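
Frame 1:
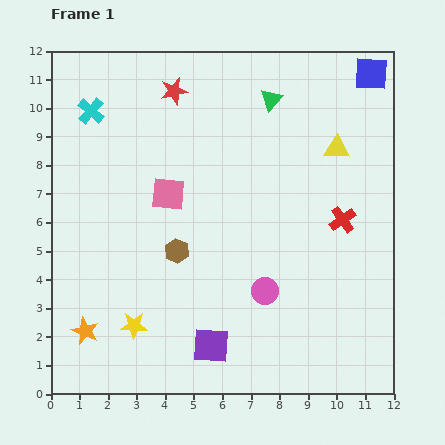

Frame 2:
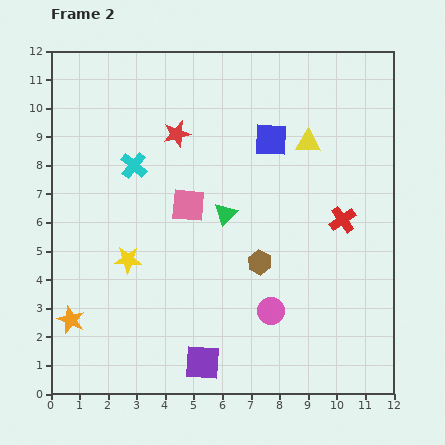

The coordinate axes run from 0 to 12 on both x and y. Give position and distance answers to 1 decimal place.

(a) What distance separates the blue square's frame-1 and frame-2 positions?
4.2

The blue square moved from (11.2, 11.2) to (7.7, 8.9), a distance of √(3.5² + 2.3²) ≈ 4.2.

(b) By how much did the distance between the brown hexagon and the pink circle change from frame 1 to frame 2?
-1.7

Distance in frame 1: 3.4. Distance in frame 2: 1.7.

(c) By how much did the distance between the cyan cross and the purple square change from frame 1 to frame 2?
-1.9

Distance in frame 1: 9.2. Distance in frame 2: 7.3.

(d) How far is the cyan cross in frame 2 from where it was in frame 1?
2.4

The cyan cross moved from (1.4, 9.9) to (2.9, 8.0), a distance of √(1.5² + 1.9²) ≈ 2.4.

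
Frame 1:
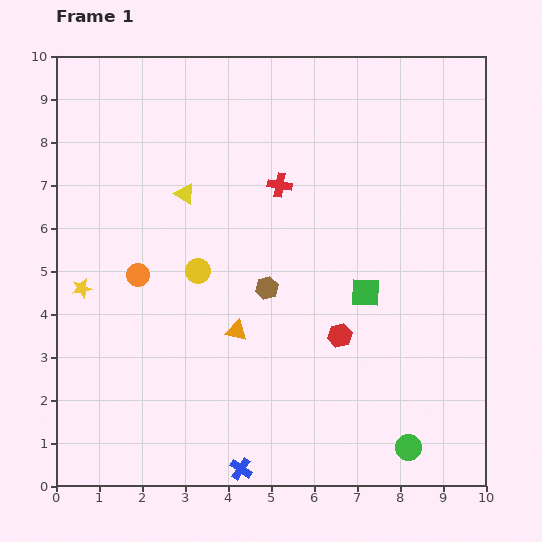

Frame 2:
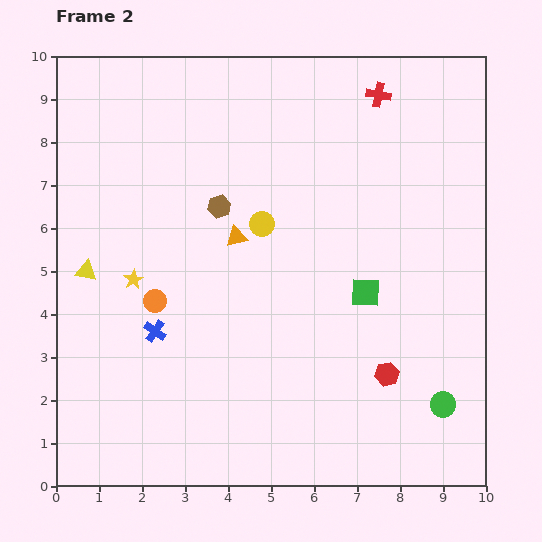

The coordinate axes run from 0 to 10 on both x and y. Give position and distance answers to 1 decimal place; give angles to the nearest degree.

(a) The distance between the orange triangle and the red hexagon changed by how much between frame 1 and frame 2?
+2.3

Distance in frame 1: 2.4. Distance in frame 2: 4.7.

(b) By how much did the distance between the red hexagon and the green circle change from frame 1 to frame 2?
-1.6

Distance in frame 1: 3.1. Distance in frame 2: 1.5.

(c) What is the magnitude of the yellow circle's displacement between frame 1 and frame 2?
1.9

The yellow circle moved from (3.3, 5.0) to (4.8, 6.1), a distance of √(1.5² + 1.1²) ≈ 1.9.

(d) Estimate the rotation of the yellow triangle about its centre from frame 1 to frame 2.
21° counter-clockwise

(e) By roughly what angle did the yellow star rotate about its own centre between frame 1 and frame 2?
18° counter-clockwise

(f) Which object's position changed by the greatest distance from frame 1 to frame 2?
the blue cross

(moved 3.8; next 3.1)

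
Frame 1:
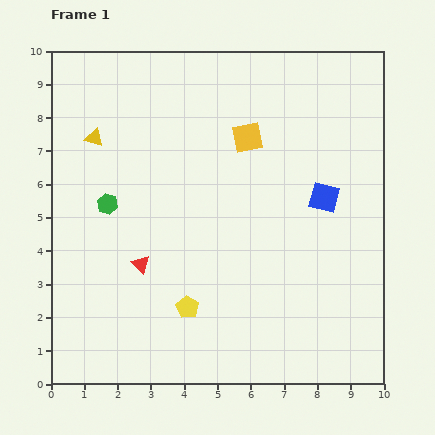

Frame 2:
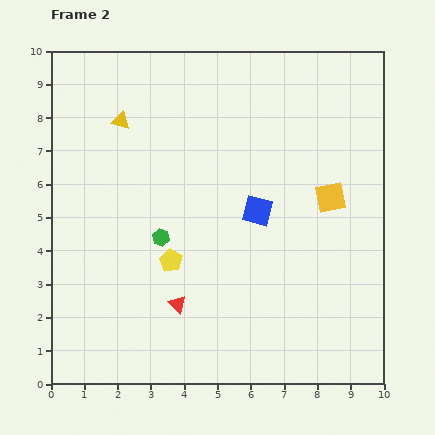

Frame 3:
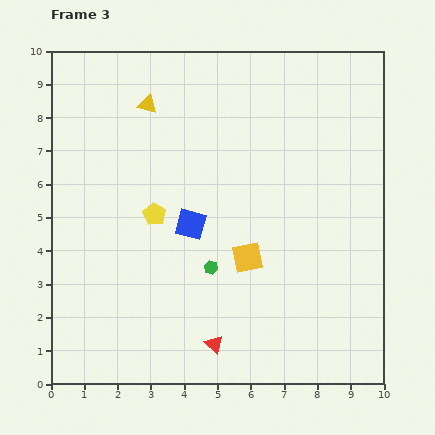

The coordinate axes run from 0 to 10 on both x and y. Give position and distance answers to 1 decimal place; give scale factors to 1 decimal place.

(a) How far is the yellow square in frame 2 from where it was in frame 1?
3.1

The yellow square moved from (5.9, 7.4) to (8.4, 5.6), a distance of √(2.5² + 1.8²) ≈ 3.1.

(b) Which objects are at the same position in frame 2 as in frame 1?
none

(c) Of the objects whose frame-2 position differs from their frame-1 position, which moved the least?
the yellow triangle

(moved 0.9)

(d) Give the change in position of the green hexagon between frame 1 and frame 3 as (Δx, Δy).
(3.1, -1.9)

The green hexagon was at (1.7, 5.4) in frame 1 and (4.8, 3.5) in frame 3.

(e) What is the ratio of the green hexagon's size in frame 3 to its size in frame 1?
0.7×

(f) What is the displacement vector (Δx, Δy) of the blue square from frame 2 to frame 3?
(-2.0, -0.4)

The blue square was at (6.2, 5.2) in frame 2 and (4.2, 4.8) in frame 3.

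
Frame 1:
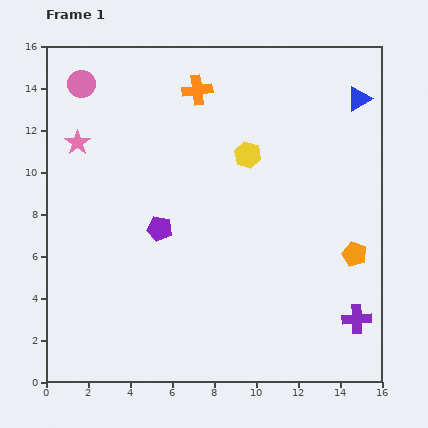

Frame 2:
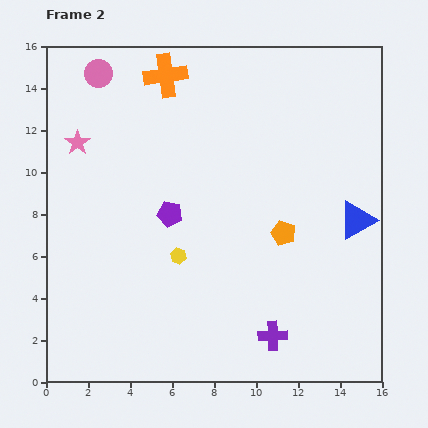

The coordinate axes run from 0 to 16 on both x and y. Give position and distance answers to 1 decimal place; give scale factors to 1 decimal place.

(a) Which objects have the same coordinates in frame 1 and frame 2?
the pink star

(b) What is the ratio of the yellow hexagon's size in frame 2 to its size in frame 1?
0.6×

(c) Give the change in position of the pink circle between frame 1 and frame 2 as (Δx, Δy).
(0.8, 0.5)

The pink circle was at (1.7, 14.2) in frame 1 and (2.5, 14.7) in frame 2.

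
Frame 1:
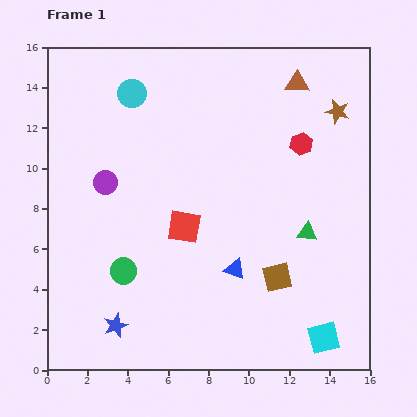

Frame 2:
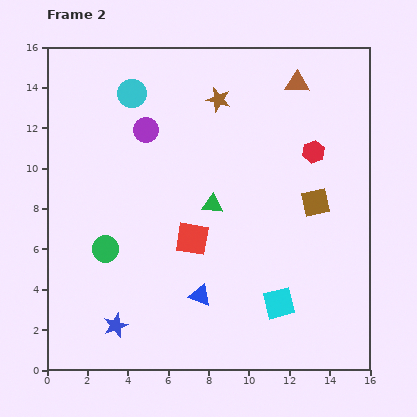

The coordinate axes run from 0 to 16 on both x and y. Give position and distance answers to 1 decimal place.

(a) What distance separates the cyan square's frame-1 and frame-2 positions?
2.8

The cyan square moved from (13.7, 1.6) to (11.5, 3.3), a distance of √(2.2² + 1.7²) ≈ 2.8.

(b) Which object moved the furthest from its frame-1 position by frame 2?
the brown star

(moved 5.9; next 4.9)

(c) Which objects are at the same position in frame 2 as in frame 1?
the cyan circle, the blue star, the brown triangle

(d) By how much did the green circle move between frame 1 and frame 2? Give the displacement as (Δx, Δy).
(-0.9, 1.1)

The green circle was at (3.8, 4.9) in frame 1 and (2.9, 6.0) in frame 2.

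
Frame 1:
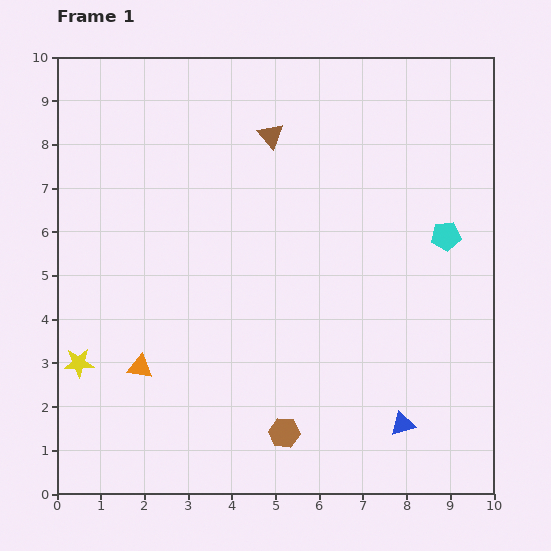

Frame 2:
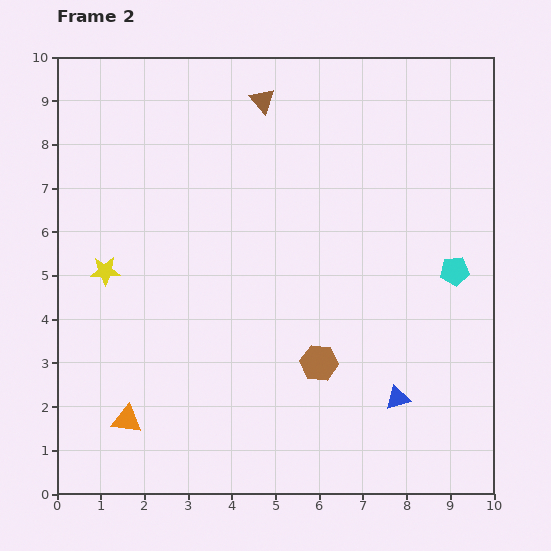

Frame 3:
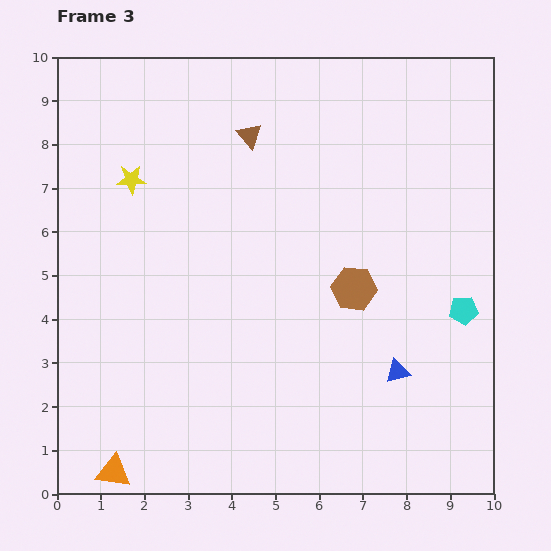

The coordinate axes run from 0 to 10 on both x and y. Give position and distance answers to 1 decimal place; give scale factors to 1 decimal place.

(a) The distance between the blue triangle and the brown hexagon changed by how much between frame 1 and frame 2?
-0.7

Distance in frame 1: 2.7. Distance in frame 2: 2.0.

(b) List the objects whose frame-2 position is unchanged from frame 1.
none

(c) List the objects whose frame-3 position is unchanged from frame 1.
none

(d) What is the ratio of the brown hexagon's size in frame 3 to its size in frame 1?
1.5×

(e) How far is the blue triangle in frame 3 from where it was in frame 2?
0.6

The blue triangle moved from (7.8, 2.2) to (7.8, 2.8), a distance of √(0.0² + 0.6²) ≈ 0.6.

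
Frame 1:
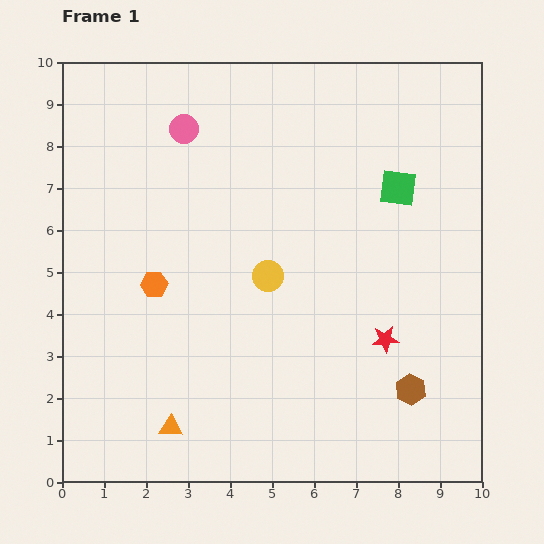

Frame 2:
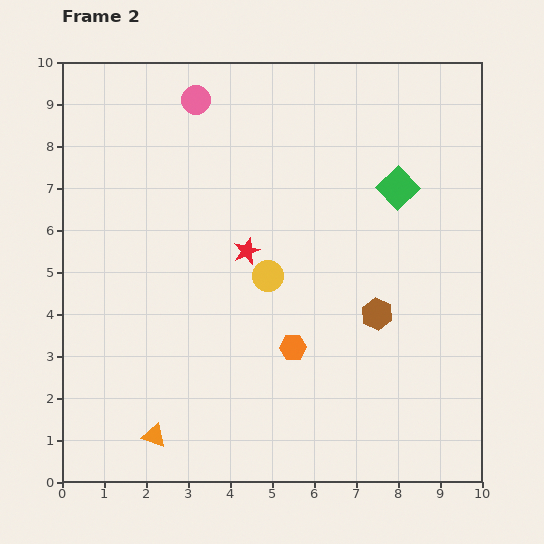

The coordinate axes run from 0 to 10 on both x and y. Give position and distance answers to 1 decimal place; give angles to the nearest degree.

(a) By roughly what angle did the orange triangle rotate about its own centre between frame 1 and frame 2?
16° clockwise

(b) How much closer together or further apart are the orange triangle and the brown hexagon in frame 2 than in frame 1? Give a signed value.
+0.2

Distance in frame 1: 5.8. Distance in frame 2: 6.0.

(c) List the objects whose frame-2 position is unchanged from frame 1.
the green square, the yellow circle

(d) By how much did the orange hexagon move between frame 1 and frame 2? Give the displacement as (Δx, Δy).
(3.3, -1.5)

The orange hexagon was at (2.2, 4.7) in frame 1 and (5.5, 3.2) in frame 2.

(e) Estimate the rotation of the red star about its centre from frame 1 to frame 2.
16° counter-clockwise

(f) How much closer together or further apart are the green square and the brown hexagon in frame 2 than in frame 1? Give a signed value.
-1.8

Distance in frame 1: 4.8. Distance in frame 2: 3.0.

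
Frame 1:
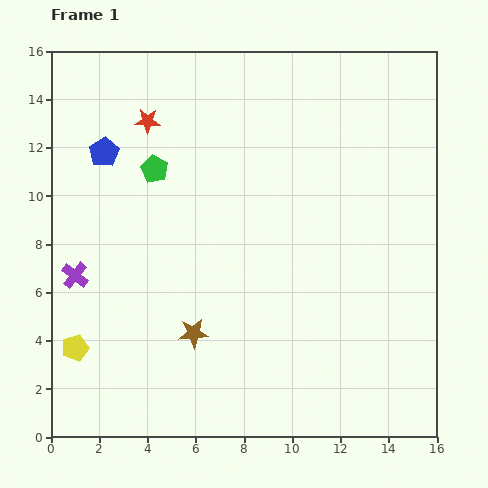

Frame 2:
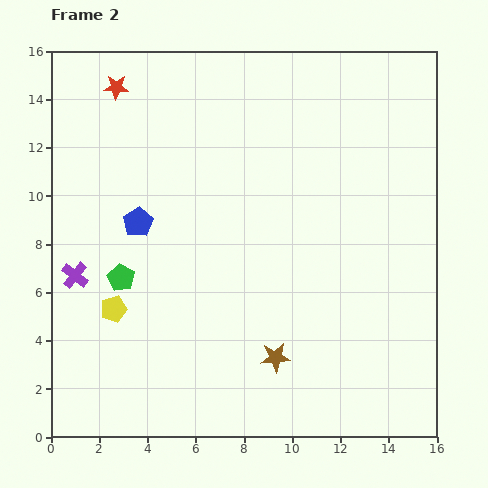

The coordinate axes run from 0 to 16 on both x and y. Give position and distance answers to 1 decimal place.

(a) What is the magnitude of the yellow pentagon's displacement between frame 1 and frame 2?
2.3

The yellow pentagon moved from (1.0, 3.7) to (2.6, 5.3), a distance of √(1.6² + 1.6²) ≈ 2.3.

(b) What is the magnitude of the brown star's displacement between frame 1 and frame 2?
3.5

The brown star moved from (5.9, 4.3) to (9.3, 3.3), a distance of √(3.4² + 1.0²) ≈ 3.5.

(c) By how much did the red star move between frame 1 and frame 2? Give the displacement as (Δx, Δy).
(-1.3, 1.4)

The red star was at (4.0, 13.1) in frame 1 and (2.7, 14.5) in frame 2.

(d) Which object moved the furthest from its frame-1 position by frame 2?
the green pentagon

(moved 4.7; next 3.5)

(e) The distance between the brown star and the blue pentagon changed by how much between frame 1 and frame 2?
-0.4

Distance in frame 1: 8.4. Distance in frame 2: 8.0.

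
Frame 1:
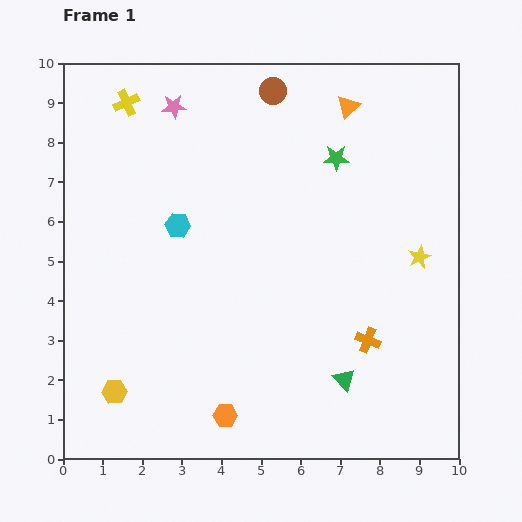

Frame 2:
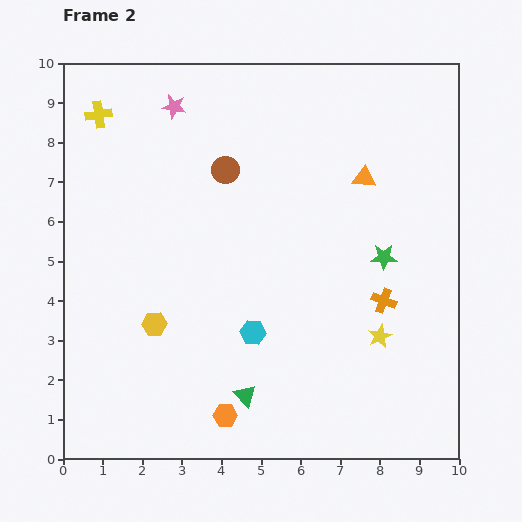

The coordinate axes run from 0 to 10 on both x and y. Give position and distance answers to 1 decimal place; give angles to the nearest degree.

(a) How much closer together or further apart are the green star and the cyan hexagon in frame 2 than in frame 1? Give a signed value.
-0.5

Distance in frame 1: 4.3. Distance in frame 2: 3.8.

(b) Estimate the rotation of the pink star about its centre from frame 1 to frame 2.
15° clockwise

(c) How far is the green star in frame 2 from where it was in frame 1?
2.8

The green star moved from (6.9, 7.6) to (8.1, 5.1), a distance of √(1.2² + 2.5²) ≈ 2.8.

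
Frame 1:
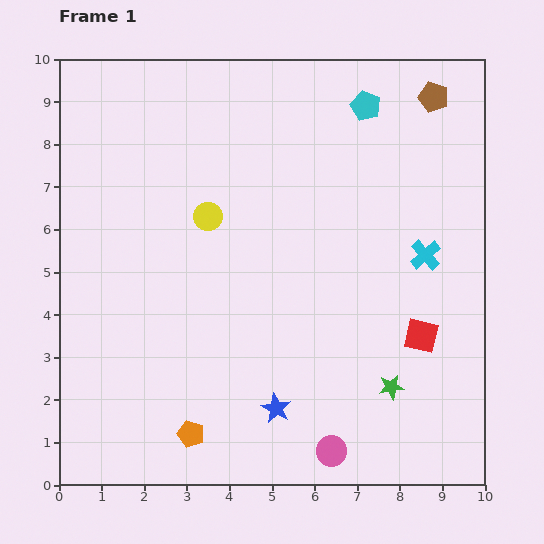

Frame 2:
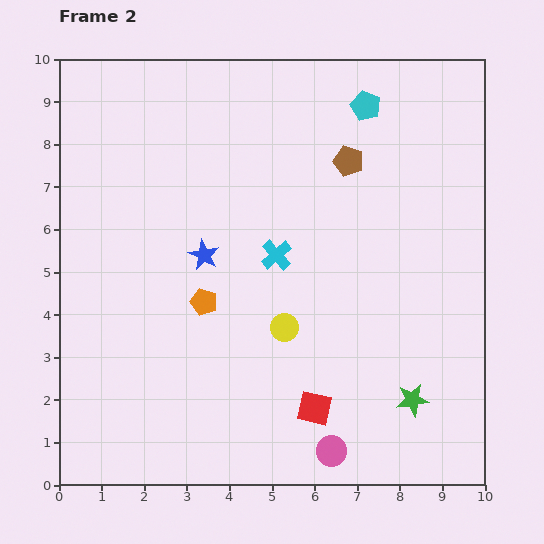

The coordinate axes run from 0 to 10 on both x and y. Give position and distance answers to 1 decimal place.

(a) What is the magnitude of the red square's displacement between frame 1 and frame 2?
3.0

The red square moved from (8.5, 3.5) to (6.0, 1.8), a distance of √(2.5² + 1.7²) ≈ 3.0.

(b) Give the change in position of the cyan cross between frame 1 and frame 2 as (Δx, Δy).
(-3.5, 0.0)

The cyan cross was at (8.6, 5.4) in frame 1 and (5.1, 5.4) in frame 2.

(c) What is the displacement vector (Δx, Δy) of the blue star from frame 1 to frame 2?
(-1.7, 3.6)

The blue star was at (5.1, 1.8) in frame 1 and (3.4, 5.4) in frame 2.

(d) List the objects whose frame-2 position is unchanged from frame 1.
the pink circle, the cyan pentagon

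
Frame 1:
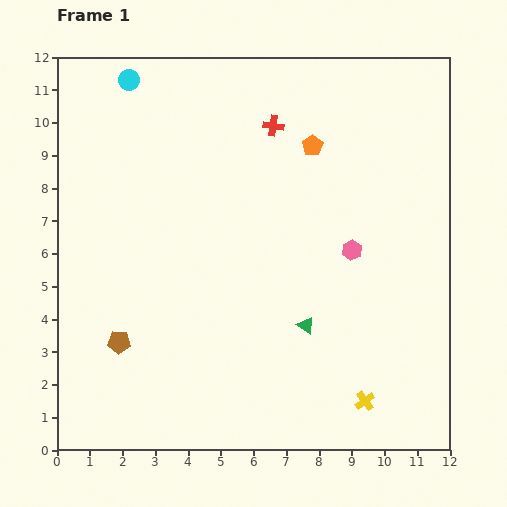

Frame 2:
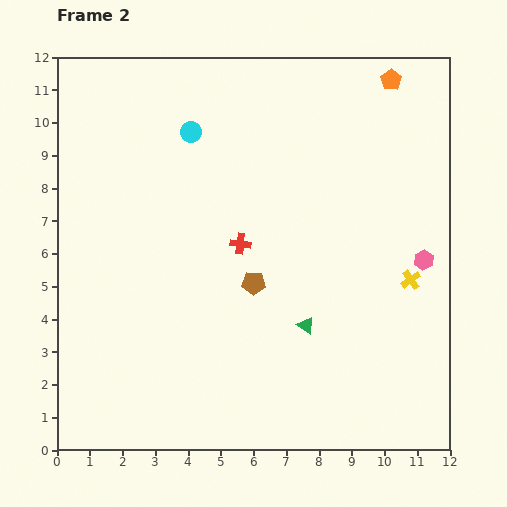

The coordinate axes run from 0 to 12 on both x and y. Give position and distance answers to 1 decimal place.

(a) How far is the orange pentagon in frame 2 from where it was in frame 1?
3.1

The orange pentagon moved from (7.8, 9.3) to (10.2, 11.3), a distance of √(2.4² + 2.0²) ≈ 3.1.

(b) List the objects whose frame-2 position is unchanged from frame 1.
the green triangle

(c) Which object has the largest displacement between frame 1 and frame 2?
the brown pentagon

(moved 4.5; next 4.0)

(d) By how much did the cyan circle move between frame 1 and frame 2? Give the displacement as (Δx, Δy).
(1.9, -1.6)

The cyan circle was at (2.2, 11.3) in frame 1 and (4.1, 9.7) in frame 2.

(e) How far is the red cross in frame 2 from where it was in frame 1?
3.7

The red cross moved from (6.6, 9.9) to (5.6, 6.3), a distance of √(1.0² + 3.6²) ≈ 3.7.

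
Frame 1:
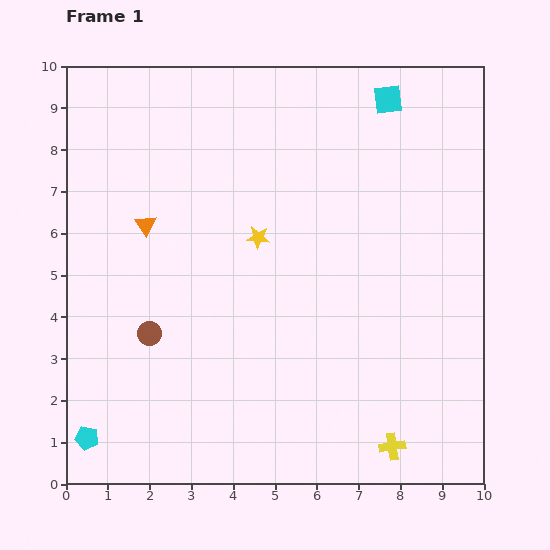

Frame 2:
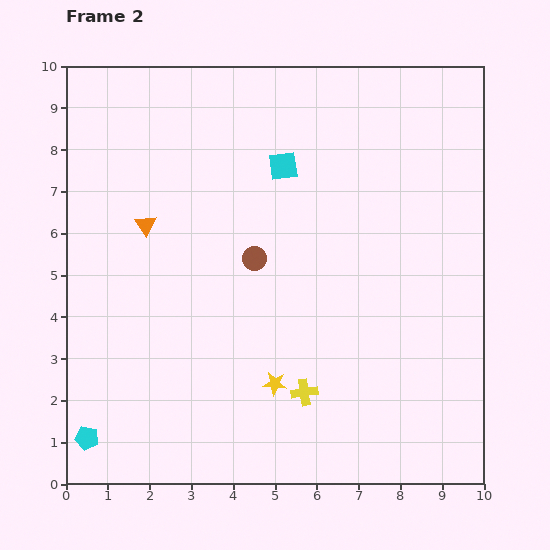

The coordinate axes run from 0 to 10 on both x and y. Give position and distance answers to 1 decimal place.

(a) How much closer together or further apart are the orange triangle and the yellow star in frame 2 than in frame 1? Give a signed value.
+2.2

Distance in frame 1: 2.7. Distance in frame 2: 4.9.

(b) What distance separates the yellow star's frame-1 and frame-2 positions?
3.5

The yellow star moved from (4.6, 5.9) to (5.0, 2.4), a distance of √(0.4² + 3.5²) ≈ 3.5.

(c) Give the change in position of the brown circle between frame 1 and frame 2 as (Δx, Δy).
(2.5, 1.8)

The brown circle was at (2.0, 3.6) in frame 1 and (4.5, 5.4) in frame 2.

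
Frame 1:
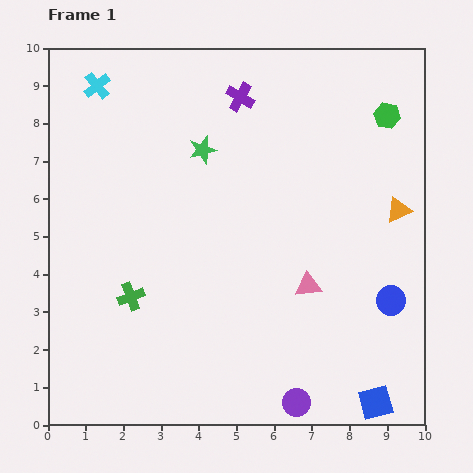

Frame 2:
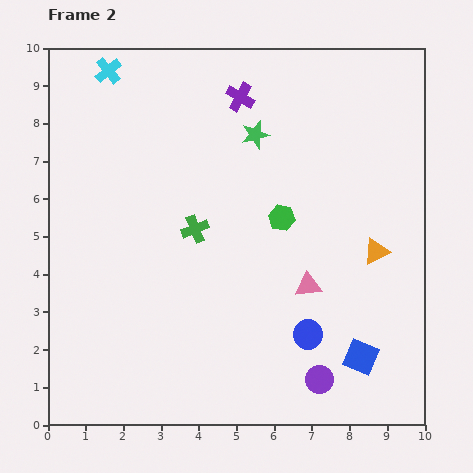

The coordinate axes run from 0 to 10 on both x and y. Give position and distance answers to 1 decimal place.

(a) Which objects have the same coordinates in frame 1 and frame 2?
the pink triangle, the purple cross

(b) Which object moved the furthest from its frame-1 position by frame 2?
the green hexagon

(moved 3.9; next 2.5)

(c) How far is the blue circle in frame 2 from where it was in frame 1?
2.4

The blue circle moved from (9.1, 3.3) to (6.9, 2.4), a distance of √(2.2² + 0.9²) ≈ 2.4.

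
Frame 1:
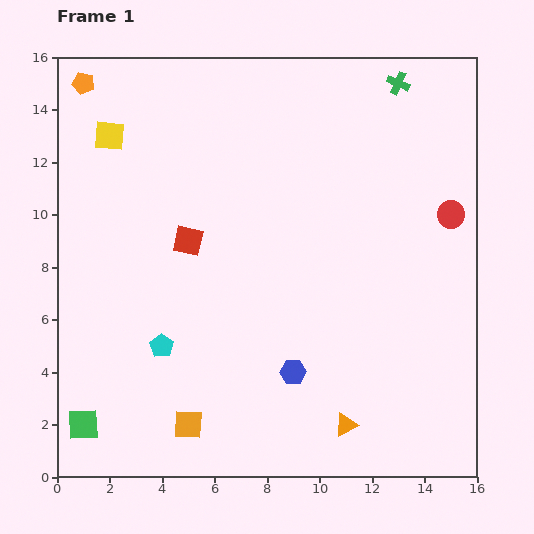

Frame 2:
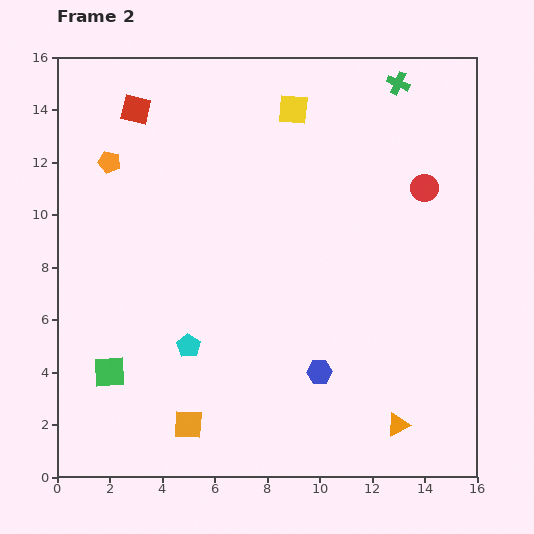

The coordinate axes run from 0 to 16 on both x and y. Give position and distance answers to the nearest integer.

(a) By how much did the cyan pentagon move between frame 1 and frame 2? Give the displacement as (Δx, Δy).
(1, 0)

The cyan pentagon was at (4, 5) in frame 1 and (5, 5) in frame 2.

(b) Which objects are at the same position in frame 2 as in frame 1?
the green cross, the orange square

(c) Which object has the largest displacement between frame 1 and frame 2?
the yellow square

(moved 7; next 5)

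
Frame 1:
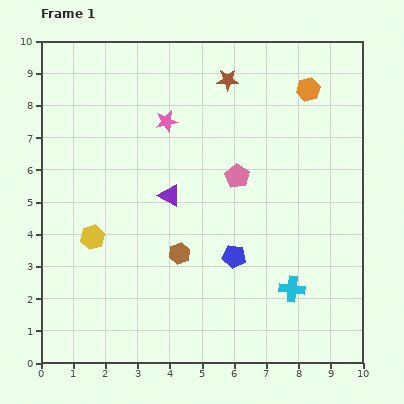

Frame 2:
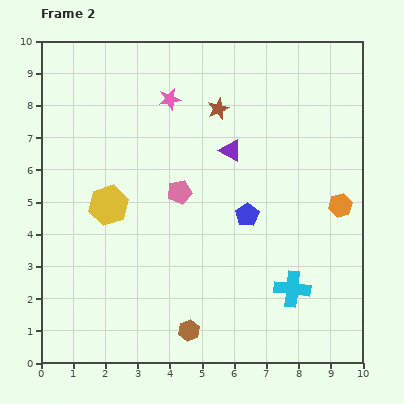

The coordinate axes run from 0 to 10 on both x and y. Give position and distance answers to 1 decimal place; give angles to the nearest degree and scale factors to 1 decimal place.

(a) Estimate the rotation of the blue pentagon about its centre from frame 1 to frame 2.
29° clockwise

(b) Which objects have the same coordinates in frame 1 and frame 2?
the cyan cross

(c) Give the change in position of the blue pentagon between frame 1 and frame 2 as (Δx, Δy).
(0.4, 1.3)

The blue pentagon was at (6.0, 3.3) in frame 1 and (6.4, 4.6) in frame 2.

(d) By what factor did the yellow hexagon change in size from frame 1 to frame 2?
1.6×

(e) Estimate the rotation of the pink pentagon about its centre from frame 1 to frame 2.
29° clockwise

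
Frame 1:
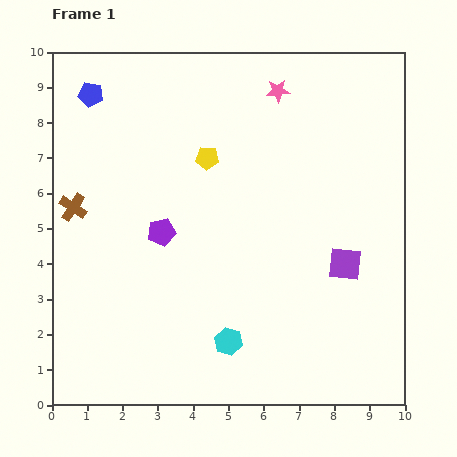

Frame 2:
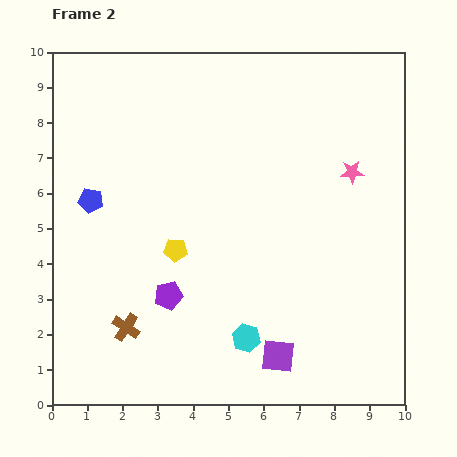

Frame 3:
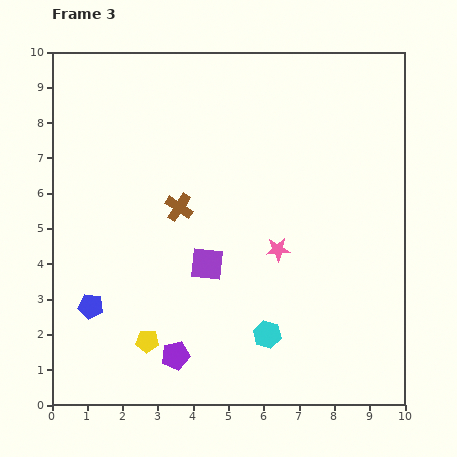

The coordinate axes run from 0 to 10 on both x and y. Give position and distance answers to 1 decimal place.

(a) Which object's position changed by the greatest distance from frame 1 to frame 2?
the brown cross

(moved 3.7; next 3.2)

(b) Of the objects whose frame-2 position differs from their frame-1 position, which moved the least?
the cyan hexagon

(moved 0.5)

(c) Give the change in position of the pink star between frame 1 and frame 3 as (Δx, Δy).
(0.0, -4.5)

The pink star was at (6.4, 8.9) in frame 1 and (6.4, 4.4) in frame 3.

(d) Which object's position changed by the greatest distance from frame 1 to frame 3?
the blue pentagon

(moved 6.0; next 5.5)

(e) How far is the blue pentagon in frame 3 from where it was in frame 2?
3.0

The blue pentagon moved from (1.1, 5.8) to (1.1, 2.8), a distance of √(0.0² + 3.0²) ≈ 3.0.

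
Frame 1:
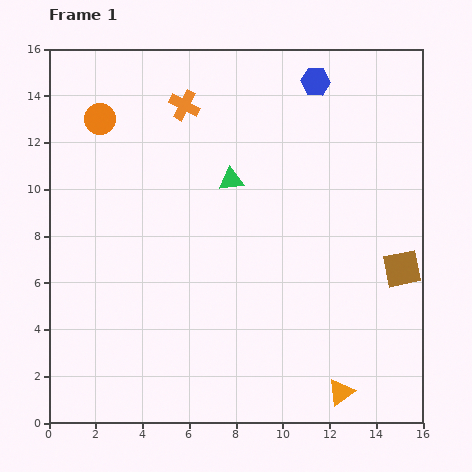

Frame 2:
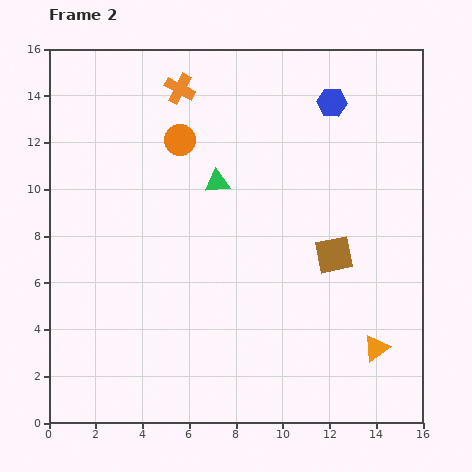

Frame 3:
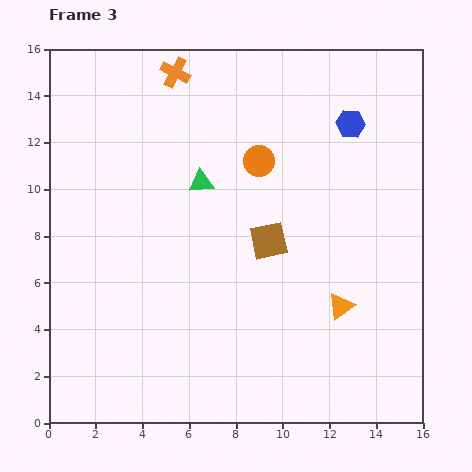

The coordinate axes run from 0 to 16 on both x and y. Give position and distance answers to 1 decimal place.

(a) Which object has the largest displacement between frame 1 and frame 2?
the orange circle

(moved 3.5; next 3.0)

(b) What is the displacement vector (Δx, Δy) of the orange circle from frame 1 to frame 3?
(6.8, -1.8)

The orange circle was at (2.2, 13.0) in frame 1 and (9.0, 11.2) in frame 3.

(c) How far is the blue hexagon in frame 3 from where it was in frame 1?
2.3

The blue hexagon moved from (11.4, 14.6) to (12.9, 12.8), a distance of √(1.5² + 1.8²) ≈ 2.3.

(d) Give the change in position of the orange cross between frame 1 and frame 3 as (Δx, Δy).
(-0.4, 1.4)

The orange cross was at (5.8, 13.6) in frame 1 and (5.4, 15.0) in frame 3.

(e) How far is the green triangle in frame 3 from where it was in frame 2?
0.7

The green triangle moved from (7.2, 10.3) to (6.5, 10.3), a distance of √(0.7² + 0.0²) ≈ 0.7.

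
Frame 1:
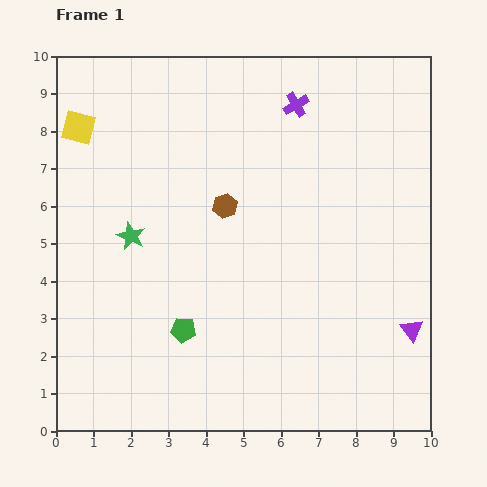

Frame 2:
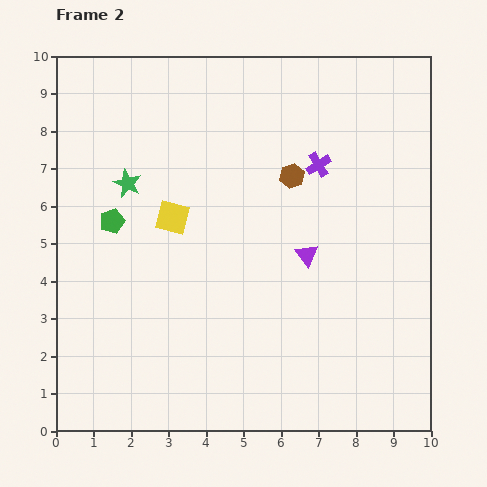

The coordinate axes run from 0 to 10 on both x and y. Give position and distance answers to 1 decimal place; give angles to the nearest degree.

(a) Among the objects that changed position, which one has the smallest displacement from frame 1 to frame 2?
the green star

(moved 1.4)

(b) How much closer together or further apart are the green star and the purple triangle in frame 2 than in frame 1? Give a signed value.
-2.7

Distance in frame 1: 7.9. Distance in frame 2: 5.2.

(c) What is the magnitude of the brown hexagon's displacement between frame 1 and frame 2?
2.0

The brown hexagon moved from (4.5, 6.0) to (6.3, 6.8), a distance of √(1.8² + 0.8²) ≈ 2.0.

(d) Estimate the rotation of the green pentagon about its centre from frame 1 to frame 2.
27° counter-clockwise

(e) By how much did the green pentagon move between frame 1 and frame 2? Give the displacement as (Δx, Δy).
(-1.9, 2.9)

The green pentagon was at (3.4, 2.7) in frame 1 and (1.5, 5.6) in frame 2.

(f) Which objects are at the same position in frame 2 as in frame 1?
none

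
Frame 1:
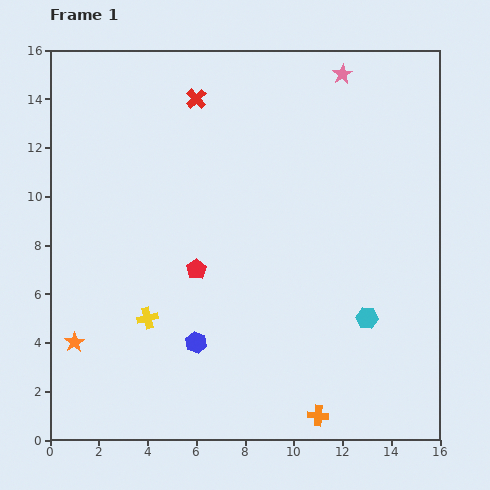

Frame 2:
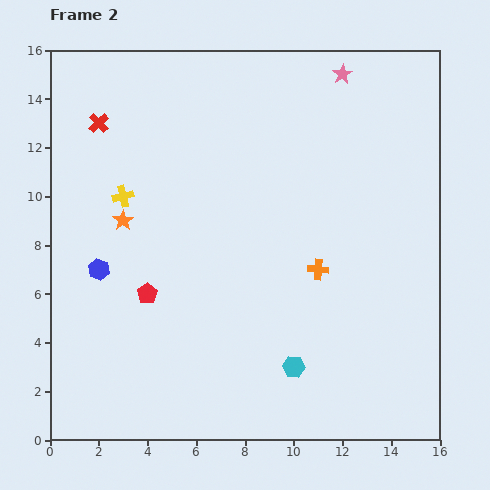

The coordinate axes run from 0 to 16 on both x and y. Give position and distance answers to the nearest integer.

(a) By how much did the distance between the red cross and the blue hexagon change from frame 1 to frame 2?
-4

Distance in frame 1: 10. Distance in frame 2: 6.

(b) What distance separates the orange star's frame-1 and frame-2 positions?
5

The orange star moved from (1, 4) to (3, 9), a distance of √(2² + 5²) ≈ 5.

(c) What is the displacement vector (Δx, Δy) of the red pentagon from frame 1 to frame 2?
(-2, -1)

The red pentagon was at (6, 7) in frame 1 and (4, 6) in frame 2.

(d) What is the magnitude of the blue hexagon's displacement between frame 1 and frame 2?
5

The blue hexagon moved from (6, 4) to (2, 7), a distance of √(4² + 3²) ≈ 5.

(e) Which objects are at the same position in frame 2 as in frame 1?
the pink star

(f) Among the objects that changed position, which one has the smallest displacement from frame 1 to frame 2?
the red pentagon

(moved 2)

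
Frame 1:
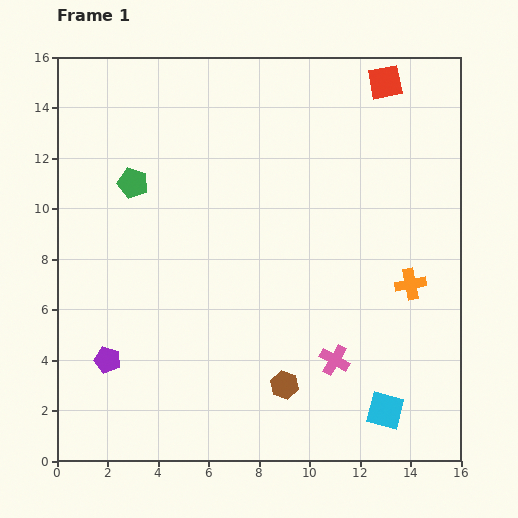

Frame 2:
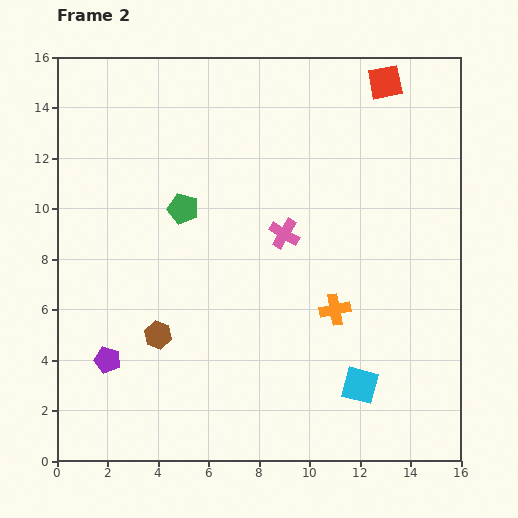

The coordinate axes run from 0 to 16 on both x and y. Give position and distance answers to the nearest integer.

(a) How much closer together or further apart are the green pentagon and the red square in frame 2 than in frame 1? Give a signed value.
-2

Distance in frame 1: 11. Distance in frame 2: 9.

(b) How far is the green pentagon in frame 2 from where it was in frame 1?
2

The green pentagon moved from (3, 11) to (5, 10), a distance of √(2² + 1²) ≈ 2.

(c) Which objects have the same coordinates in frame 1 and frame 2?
the red square, the purple pentagon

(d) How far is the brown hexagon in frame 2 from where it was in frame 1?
5

The brown hexagon moved from (9, 3) to (4, 5), a distance of √(5² + 2²) ≈ 5.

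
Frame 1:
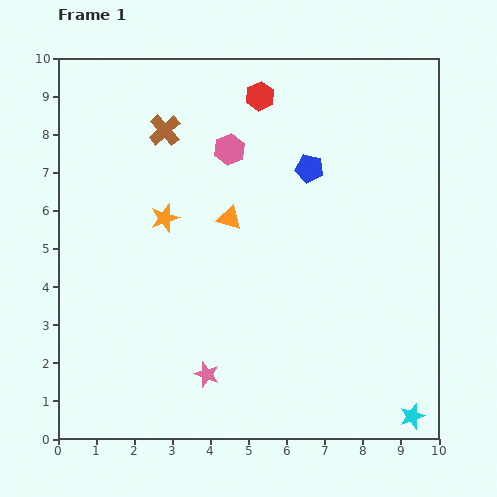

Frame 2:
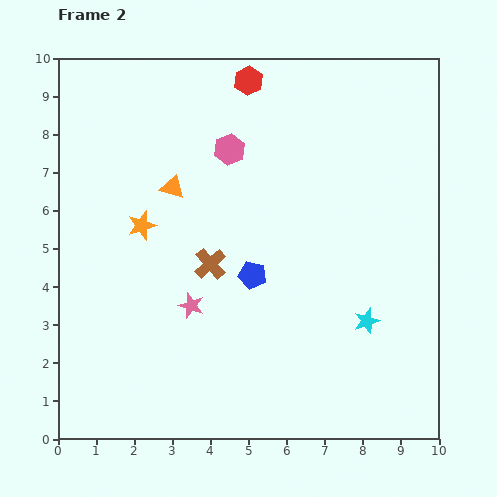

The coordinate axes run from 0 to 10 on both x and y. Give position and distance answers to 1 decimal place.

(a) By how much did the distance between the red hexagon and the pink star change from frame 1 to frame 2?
-1.3

Distance in frame 1: 7.4. Distance in frame 2: 6.1.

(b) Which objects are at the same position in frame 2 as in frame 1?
the pink hexagon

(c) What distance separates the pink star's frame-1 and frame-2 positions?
1.8

The pink star moved from (3.9, 1.7) to (3.5, 3.5), a distance of √(0.4² + 1.8²) ≈ 1.8.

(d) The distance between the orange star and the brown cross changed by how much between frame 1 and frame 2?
-0.2

Distance in frame 1: 2.3. Distance in frame 2: 2.1.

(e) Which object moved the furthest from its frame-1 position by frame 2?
the brown cross

(moved 3.7; next 3.2)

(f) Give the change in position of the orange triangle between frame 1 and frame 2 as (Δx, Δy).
(-1.5, 0.8)

The orange triangle was at (4.5, 5.8) in frame 1 and (3.0, 6.6) in frame 2.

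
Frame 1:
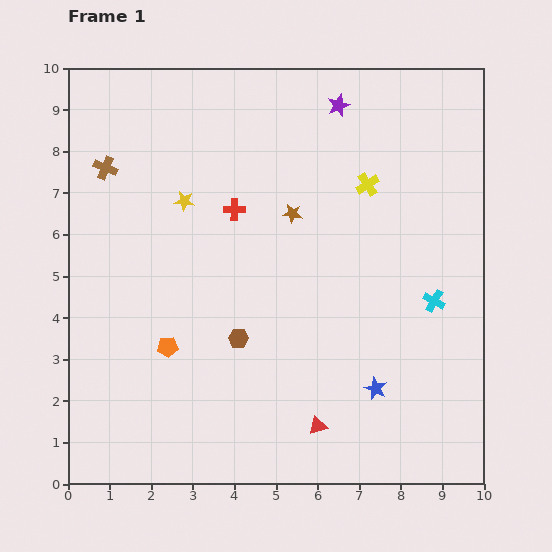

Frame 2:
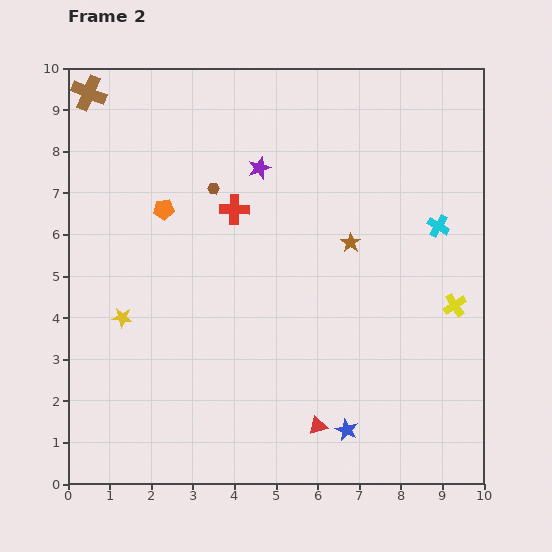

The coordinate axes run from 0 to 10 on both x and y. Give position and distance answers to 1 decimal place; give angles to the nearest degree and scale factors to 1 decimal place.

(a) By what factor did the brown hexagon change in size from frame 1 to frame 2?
0.6×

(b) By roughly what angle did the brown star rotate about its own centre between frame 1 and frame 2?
27° clockwise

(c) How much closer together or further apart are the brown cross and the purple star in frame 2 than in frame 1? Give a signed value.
-1.3

Distance in frame 1: 5.8. Distance in frame 2: 4.5.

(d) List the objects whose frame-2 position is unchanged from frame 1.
the red cross, the red triangle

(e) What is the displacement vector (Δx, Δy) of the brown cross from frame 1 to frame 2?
(-0.4, 1.8)

The brown cross was at (0.9, 7.6) in frame 1 and (0.5, 9.4) in frame 2.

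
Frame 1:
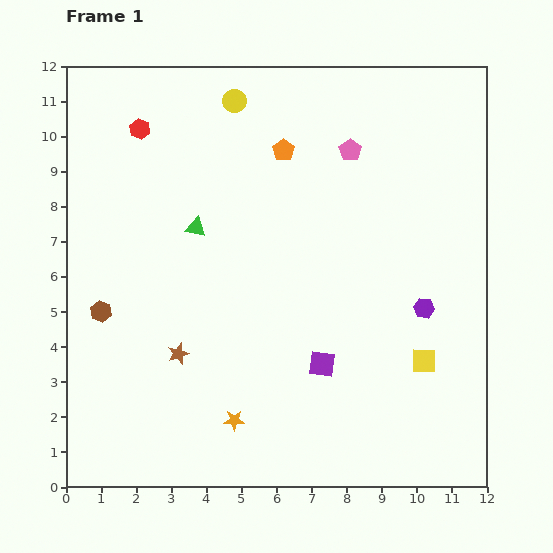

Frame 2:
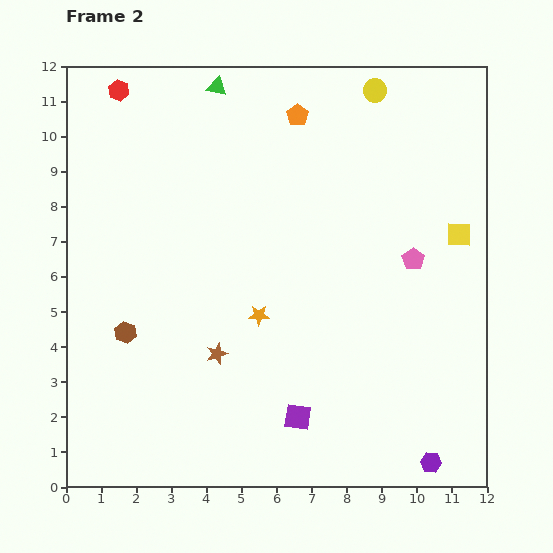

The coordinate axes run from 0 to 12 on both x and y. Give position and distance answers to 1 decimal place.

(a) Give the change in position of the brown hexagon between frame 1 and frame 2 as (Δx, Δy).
(0.7, -0.6)

The brown hexagon was at (1.0, 5.0) in frame 1 and (1.7, 4.4) in frame 2.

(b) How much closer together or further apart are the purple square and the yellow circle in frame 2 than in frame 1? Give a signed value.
+1.7

Distance in frame 1: 7.9. Distance in frame 2: 9.6.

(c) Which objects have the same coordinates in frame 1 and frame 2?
none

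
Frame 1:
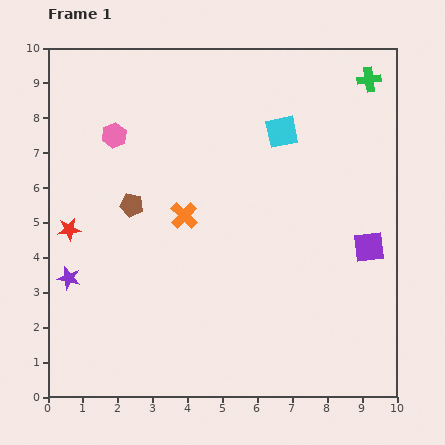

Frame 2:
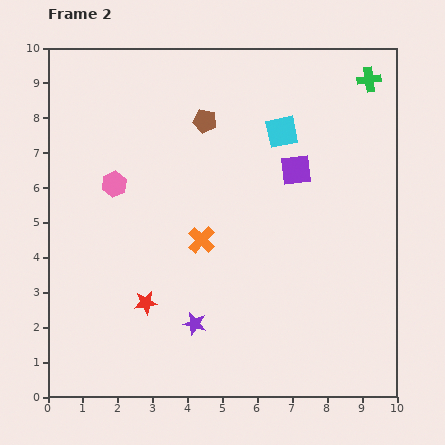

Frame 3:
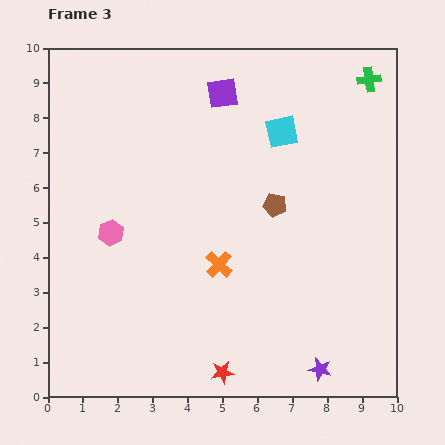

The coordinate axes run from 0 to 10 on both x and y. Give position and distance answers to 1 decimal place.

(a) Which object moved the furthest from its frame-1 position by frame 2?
the purple star

(moved 3.8; next 3.2)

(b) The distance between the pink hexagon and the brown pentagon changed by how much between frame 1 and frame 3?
+2.7

Distance in frame 1: 2.1. Distance in frame 3: 4.8.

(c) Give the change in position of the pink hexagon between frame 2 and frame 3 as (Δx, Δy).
(-0.1, -1.4)

The pink hexagon was at (1.9, 6.1) in frame 2 and (1.8, 4.7) in frame 3.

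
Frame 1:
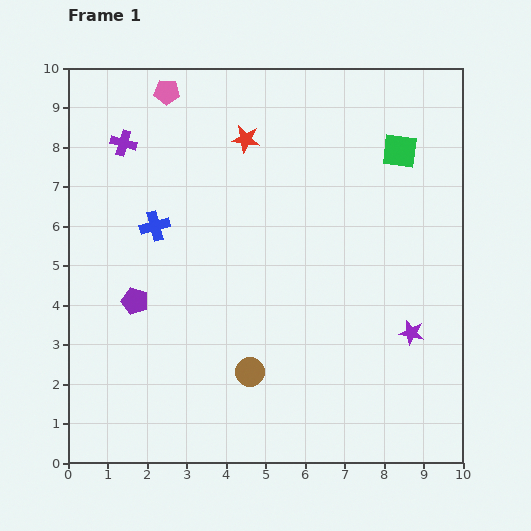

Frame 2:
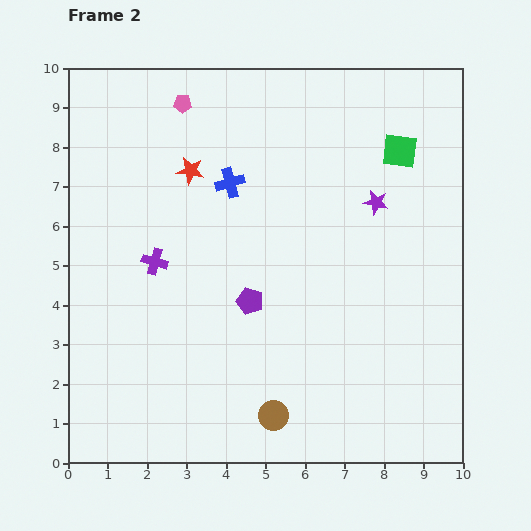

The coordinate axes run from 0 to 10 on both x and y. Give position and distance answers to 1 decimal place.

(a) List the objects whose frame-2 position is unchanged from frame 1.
the green square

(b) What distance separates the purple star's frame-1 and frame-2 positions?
3.4

The purple star moved from (8.7, 3.3) to (7.8, 6.6), a distance of √(0.9² + 3.3²) ≈ 3.4.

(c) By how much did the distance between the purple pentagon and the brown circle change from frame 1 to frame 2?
-0.4

Distance in frame 1: 3.4. Distance in frame 2: 3.0.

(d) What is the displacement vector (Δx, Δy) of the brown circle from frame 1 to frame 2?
(0.6, -1.1)

The brown circle was at (4.6, 2.3) in frame 1 and (5.2, 1.2) in frame 2.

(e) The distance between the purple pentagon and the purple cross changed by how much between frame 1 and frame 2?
-1.4

Distance in frame 1: 4.0. Distance in frame 2: 2.6.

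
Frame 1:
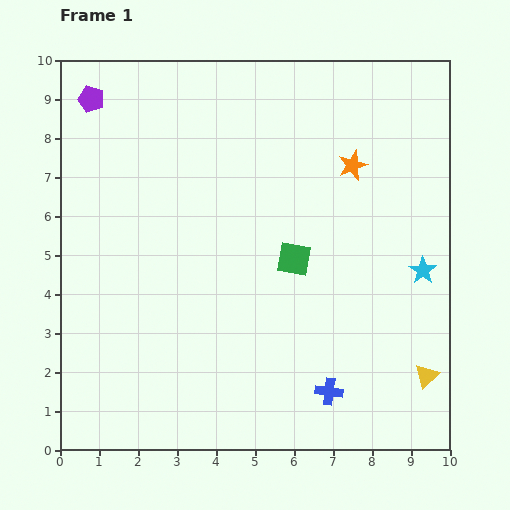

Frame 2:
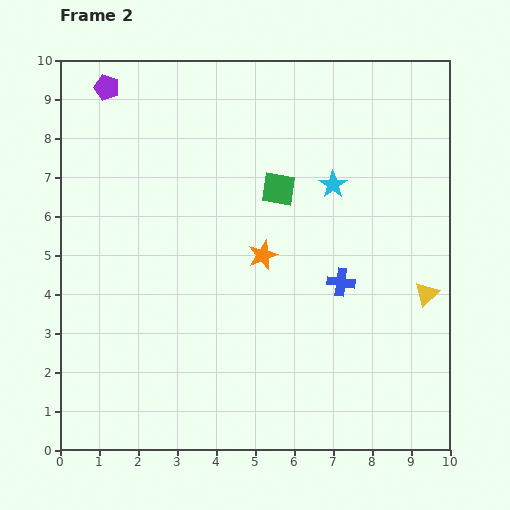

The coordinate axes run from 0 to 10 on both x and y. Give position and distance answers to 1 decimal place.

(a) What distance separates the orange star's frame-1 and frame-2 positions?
3.3

The orange star moved from (7.5, 7.3) to (5.2, 5.0), a distance of √(2.3² + 2.3²) ≈ 3.3.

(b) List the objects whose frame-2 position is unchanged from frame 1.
none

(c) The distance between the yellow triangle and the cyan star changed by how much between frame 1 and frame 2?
+1.0

Distance in frame 1: 2.7. Distance in frame 2: 3.7.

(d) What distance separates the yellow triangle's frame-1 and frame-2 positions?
2.1

The yellow triangle moved from (9.4, 1.9) to (9.4, 4.0), a distance of √(0.0² + 2.1²) ≈ 2.1.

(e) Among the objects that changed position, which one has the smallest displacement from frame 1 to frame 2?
the purple pentagon

(moved 0.5)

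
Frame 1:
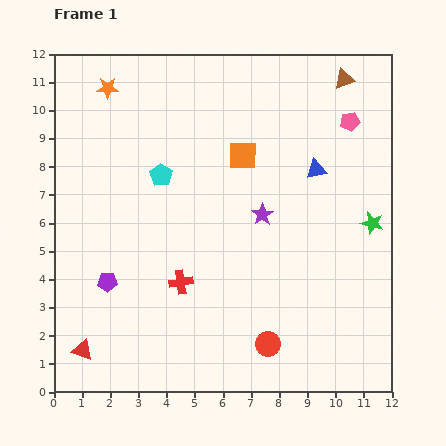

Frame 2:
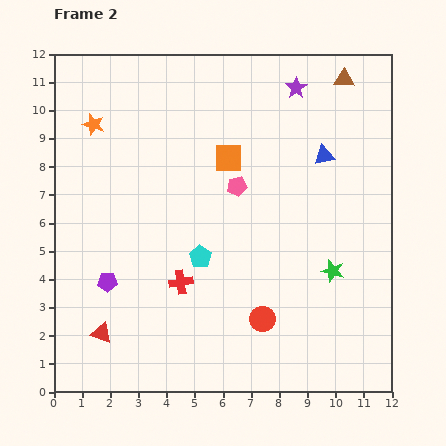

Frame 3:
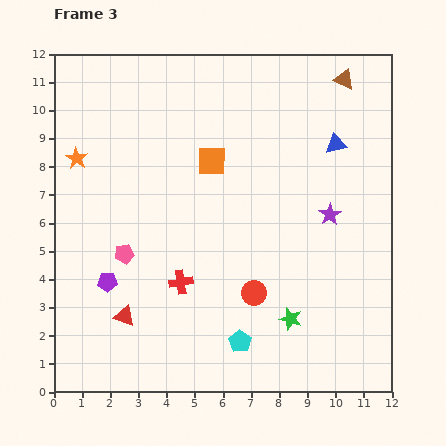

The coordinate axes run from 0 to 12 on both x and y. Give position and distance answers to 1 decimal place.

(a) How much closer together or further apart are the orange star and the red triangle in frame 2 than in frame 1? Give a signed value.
-1.9

Distance in frame 1: 9.3. Distance in frame 2: 7.4.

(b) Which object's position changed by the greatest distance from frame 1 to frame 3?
the pink pentagon

(moved 9.3; next 6.5)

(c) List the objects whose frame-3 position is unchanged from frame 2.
the red cross, the purple pentagon, the brown triangle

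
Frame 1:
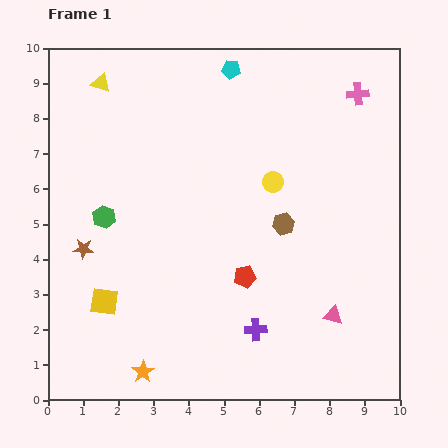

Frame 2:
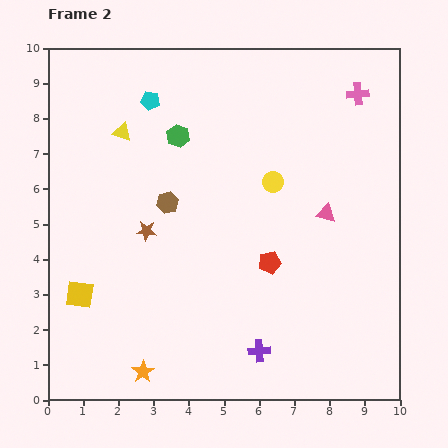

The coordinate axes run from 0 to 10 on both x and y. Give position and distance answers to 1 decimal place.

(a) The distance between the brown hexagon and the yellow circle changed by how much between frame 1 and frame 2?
+1.9

Distance in frame 1: 1.2. Distance in frame 2: 3.1.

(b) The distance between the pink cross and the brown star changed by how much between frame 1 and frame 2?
-1.8

Distance in frame 1: 9.0. Distance in frame 2: 7.2.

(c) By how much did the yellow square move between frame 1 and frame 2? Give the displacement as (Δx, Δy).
(-0.7, 0.2)

The yellow square was at (1.6, 2.8) in frame 1 and (0.9, 3.0) in frame 2.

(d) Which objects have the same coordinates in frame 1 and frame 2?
the yellow circle, the pink cross, the orange star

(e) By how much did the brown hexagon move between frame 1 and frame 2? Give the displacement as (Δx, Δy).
(-3.3, 0.6)

The brown hexagon was at (6.7, 5.0) in frame 1 and (3.4, 5.6) in frame 2.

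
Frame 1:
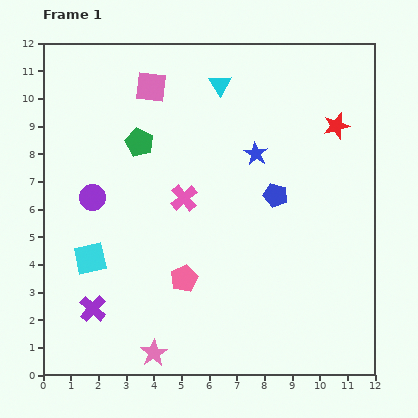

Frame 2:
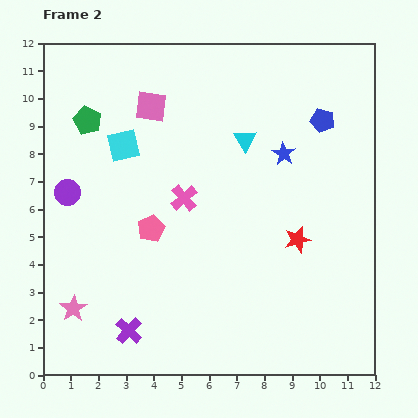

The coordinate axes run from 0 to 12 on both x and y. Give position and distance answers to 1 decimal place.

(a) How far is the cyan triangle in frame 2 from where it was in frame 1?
2.2

The cyan triangle moved from (6.4, 10.5) to (7.3, 8.5), a distance of √(0.9² + 2.0²) ≈ 2.2.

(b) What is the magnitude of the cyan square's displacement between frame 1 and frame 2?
4.3

The cyan square moved from (1.7, 4.2) to (2.9, 8.3), a distance of √(1.2² + 4.1²) ≈ 4.3.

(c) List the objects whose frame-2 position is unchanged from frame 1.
the pink cross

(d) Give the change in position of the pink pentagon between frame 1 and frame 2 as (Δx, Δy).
(-1.2, 1.8)

The pink pentagon was at (5.1, 3.5) in frame 1 and (3.9, 5.3) in frame 2.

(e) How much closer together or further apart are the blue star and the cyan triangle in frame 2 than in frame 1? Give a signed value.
-1.3

Distance in frame 1: 2.8. Distance in frame 2: 1.5.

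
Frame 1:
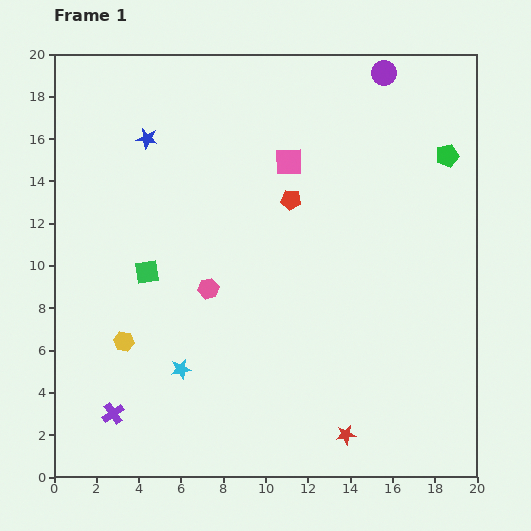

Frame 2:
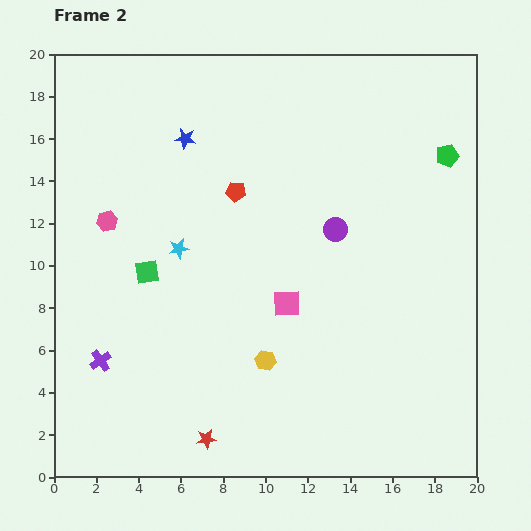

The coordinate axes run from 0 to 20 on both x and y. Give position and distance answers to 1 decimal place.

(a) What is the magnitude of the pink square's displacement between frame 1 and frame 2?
6.7

The pink square moved from (11.1, 14.9) to (11.0, 8.2), a distance of √(0.1² + 6.7²) ≈ 6.7.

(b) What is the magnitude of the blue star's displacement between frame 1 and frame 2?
1.8

The blue star moved from (4.4, 16.0) to (6.2, 16.0), a distance of √(1.8² + 0.0²) ≈ 1.8.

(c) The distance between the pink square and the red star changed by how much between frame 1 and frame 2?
-5.8

Distance in frame 1: 13.2. Distance in frame 2: 7.4.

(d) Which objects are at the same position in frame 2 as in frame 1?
the green pentagon, the green square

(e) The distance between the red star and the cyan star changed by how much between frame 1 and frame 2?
+0.7

Distance in frame 1: 8.4. Distance in frame 2: 9.1.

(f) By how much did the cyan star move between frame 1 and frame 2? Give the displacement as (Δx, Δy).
(-0.1, 5.7)

The cyan star was at (6.0, 5.1) in frame 1 and (5.9, 10.8) in frame 2.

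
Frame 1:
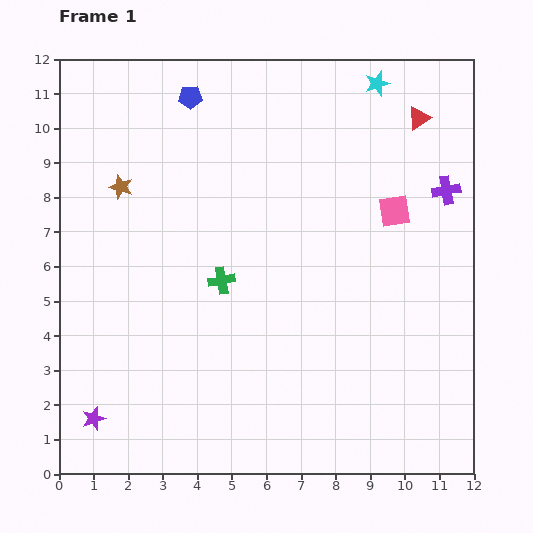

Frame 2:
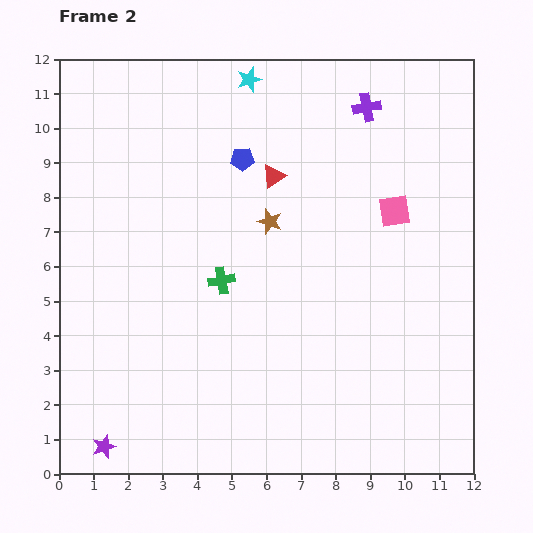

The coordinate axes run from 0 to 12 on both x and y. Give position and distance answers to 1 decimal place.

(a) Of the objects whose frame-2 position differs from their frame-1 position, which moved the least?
the purple star

(moved 0.9)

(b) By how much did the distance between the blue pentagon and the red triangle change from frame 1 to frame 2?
-5.6

Distance in frame 1: 6.6. Distance in frame 2: 1.0.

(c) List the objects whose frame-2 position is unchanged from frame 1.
the green cross, the pink square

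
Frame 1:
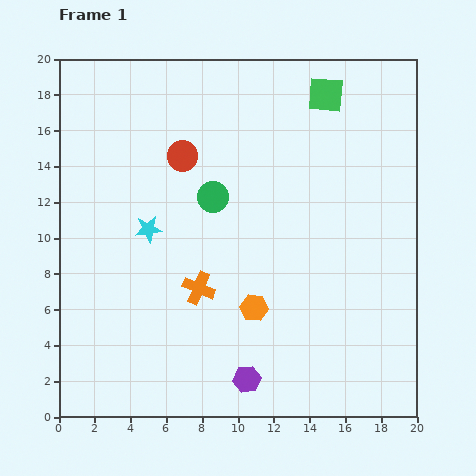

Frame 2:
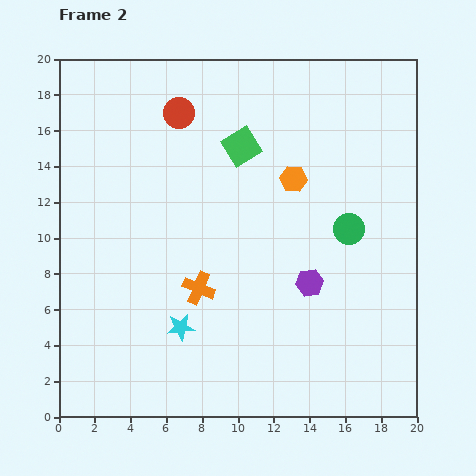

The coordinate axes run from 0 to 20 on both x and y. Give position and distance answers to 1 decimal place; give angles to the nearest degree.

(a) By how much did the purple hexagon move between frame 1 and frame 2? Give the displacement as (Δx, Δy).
(3.5, 5.4)

The purple hexagon was at (10.5, 2.1) in frame 1 and (14.0, 7.5) in frame 2.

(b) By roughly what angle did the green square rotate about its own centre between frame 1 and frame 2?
35° counter-clockwise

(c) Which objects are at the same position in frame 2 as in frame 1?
the orange cross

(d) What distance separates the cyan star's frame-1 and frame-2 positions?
5.8

The cyan star moved from (5.0, 10.5) to (6.8, 5.0), a distance of √(1.8² + 5.5²) ≈ 5.8.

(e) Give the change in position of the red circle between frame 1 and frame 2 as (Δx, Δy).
(-0.2, 2.4)

The red circle was at (6.9, 14.6) in frame 1 and (6.7, 17.0) in frame 2.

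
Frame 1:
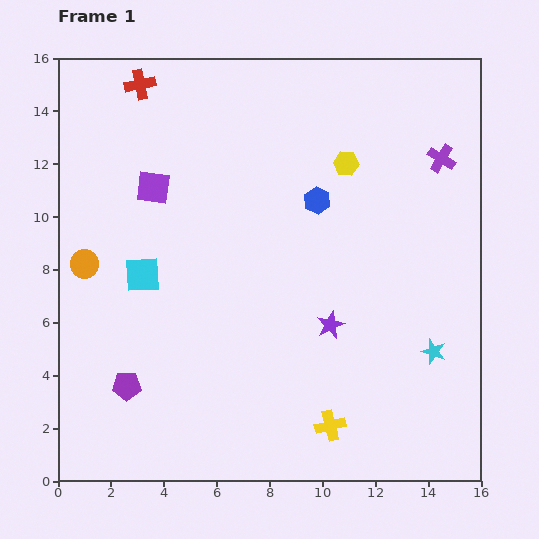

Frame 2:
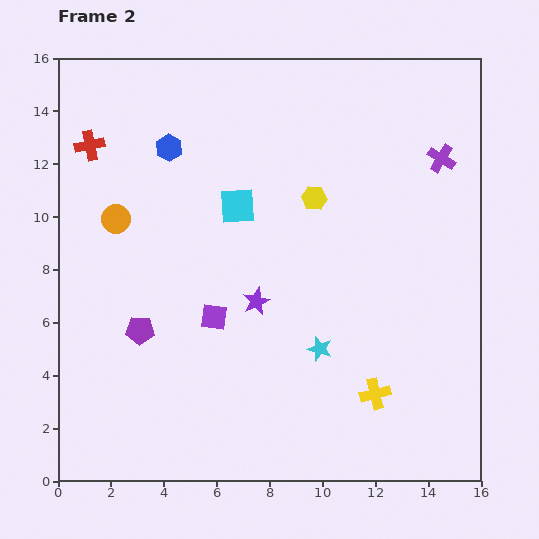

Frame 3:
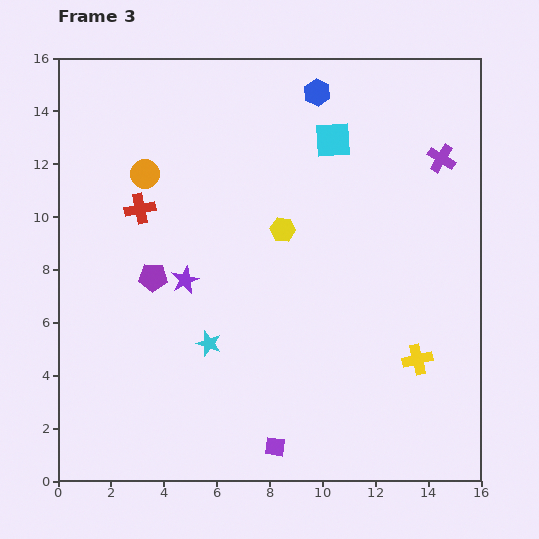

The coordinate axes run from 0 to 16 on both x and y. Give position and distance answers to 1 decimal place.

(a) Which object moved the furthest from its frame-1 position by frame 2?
the blue hexagon

(moved 5.9; next 5.4)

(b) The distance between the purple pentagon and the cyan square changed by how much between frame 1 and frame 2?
+1.8

Distance in frame 1: 4.2. Distance in frame 2: 6.0.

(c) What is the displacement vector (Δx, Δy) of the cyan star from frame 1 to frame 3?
(-8.5, 0.3)

The cyan star was at (14.2, 4.9) in frame 1 and (5.7, 5.2) in frame 3.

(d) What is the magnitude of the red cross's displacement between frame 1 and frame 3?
4.7

The red cross moved from (3.1, 15.0) to (3.1, 10.3), a distance of √(0.0² + 4.7²) ≈ 4.7.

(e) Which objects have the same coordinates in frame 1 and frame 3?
the purple cross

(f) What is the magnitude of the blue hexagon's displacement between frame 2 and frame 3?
6.0

The blue hexagon moved from (4.2, 12.6) to (9.8, 14.7), a distance of √(5.6² + 2.1²) ≈ 6.0.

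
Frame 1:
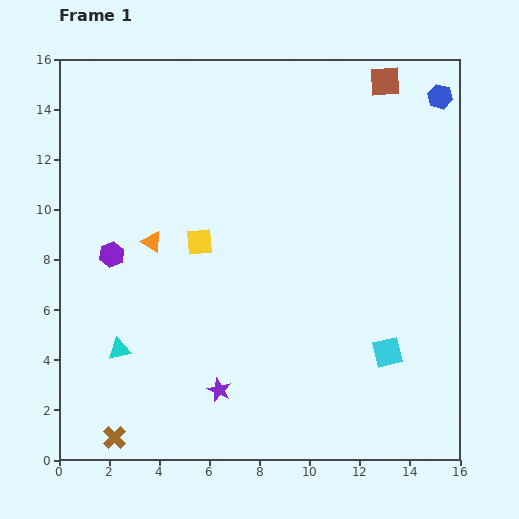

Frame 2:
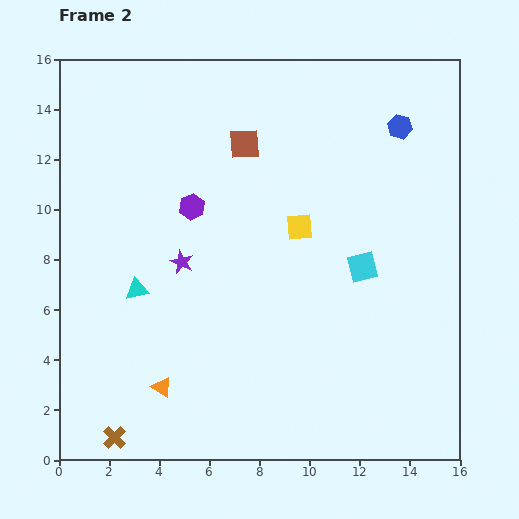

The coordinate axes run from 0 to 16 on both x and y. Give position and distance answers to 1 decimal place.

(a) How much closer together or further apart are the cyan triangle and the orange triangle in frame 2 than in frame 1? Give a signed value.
-0.5

Distance in frame 1: 4.5. Distance in frame 2: 4.0.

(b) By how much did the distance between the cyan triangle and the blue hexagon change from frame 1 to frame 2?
-4.0

Distance in frame 1: 16.3. Distance in frame 2: 12.3.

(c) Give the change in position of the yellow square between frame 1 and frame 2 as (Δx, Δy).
(4.0, 0.6)

The yellow square was at (5.6, 8.7) in frame 1 and (9.6, 9.3) in frame 2.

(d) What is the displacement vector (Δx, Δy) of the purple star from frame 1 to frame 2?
(-1.5, 5.1)

The purple star was at (6.4, 2.8) in frame 1 and (4.9, 7.9) in frame 2.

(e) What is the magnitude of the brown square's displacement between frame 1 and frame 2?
6.1

The brown square moved from (13.0, 15.1) to (7.4, 12.6), a distance of √(5.6² + 2.5²) ≈ 6.1.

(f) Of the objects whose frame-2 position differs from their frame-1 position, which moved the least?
the blue hexagon

(moved 2.0)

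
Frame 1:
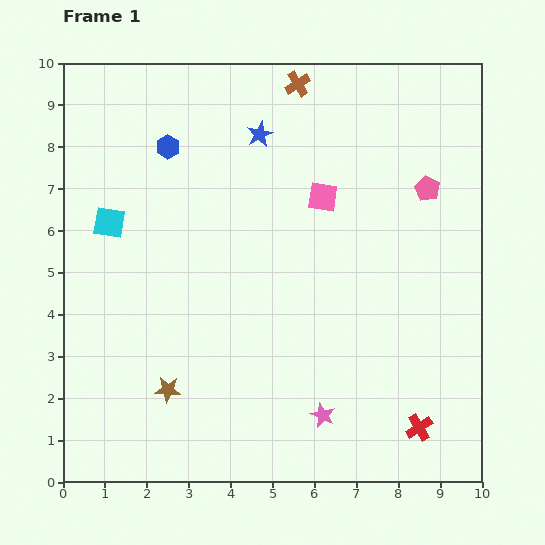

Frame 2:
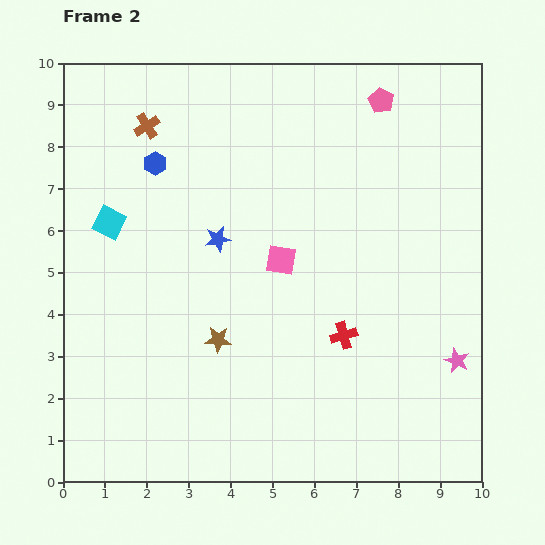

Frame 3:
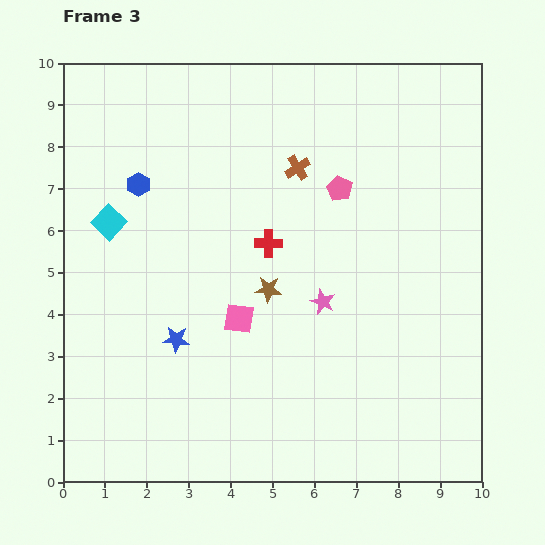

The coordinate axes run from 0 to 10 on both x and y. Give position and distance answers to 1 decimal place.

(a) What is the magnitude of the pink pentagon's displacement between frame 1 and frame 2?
2.4

The pink pentagon moved from (8.7, 7.0) to (7.6, 9.1), a distance of √(1.1² + 2.1²) ≈ 2.4.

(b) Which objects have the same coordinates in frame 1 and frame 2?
the cyan square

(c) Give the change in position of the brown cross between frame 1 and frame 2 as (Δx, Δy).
(-3.6, -1.0)

The brown cross was at (5.6, 9.5) in frame 1 and (2.0, 8.5) in frame 2.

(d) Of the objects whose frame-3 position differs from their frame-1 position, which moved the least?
the blue hexagon

(moved 1.1)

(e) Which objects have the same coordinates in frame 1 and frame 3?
the cyan square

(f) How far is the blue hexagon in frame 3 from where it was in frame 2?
0.6

The blue hexagon moved from (2.2, 7.6) to (1.8, 7.1), a distance of √(0.4² + 0.5²) ≈ 0.6.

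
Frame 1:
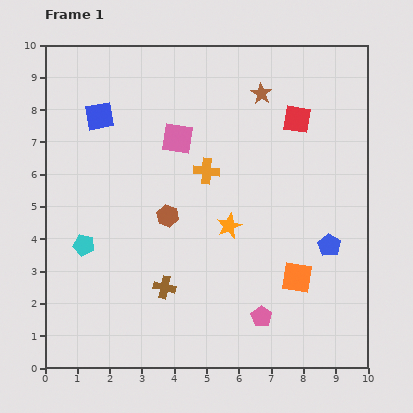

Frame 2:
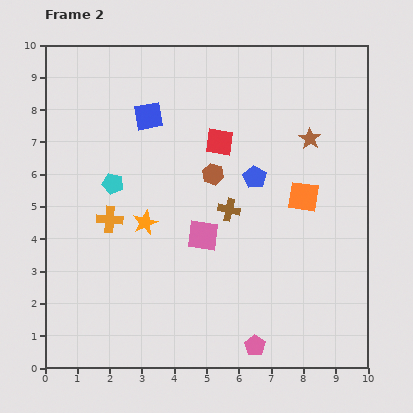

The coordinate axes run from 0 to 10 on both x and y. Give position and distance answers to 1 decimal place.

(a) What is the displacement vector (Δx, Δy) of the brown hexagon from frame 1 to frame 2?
(1.4, 1.3)

The brown hexagon was at (3.8, 4.7) in frame 1 and (5.2, 6.0) in frame 2.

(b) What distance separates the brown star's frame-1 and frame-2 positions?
2.1

The brown star moved from (6.7, 8.5) to (8.2, 7.1), a distance of √(1.5² + 1.4²) ≈ 2.1.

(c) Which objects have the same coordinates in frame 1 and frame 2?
none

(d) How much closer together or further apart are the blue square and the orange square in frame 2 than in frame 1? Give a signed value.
-2.5

Distance in frame 1: 7.9. Distance in frame 2: 5.4.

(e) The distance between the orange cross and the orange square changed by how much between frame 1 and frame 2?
+1.7

Distance in frame 1: 4.3. Distance in frame 2: 6.0.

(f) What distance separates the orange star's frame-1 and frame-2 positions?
2.6

The orange star moved from (5.7, 4.4) to (3.1, 4.5), a distance of √(2.6² + 0.1²) ≈ 2.6.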